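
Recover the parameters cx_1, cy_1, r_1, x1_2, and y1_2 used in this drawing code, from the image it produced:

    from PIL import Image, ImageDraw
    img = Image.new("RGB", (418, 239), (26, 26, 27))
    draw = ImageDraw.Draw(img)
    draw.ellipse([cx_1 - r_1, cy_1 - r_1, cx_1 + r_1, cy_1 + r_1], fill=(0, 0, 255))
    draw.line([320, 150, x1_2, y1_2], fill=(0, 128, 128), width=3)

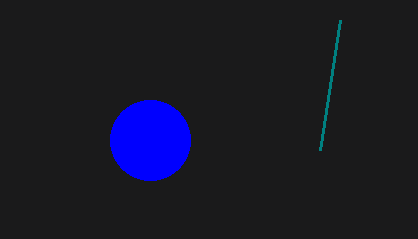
cx_1 = 150; cy_1 = 140; r_1 = 40; x1_2 = 340; y1_2 = 20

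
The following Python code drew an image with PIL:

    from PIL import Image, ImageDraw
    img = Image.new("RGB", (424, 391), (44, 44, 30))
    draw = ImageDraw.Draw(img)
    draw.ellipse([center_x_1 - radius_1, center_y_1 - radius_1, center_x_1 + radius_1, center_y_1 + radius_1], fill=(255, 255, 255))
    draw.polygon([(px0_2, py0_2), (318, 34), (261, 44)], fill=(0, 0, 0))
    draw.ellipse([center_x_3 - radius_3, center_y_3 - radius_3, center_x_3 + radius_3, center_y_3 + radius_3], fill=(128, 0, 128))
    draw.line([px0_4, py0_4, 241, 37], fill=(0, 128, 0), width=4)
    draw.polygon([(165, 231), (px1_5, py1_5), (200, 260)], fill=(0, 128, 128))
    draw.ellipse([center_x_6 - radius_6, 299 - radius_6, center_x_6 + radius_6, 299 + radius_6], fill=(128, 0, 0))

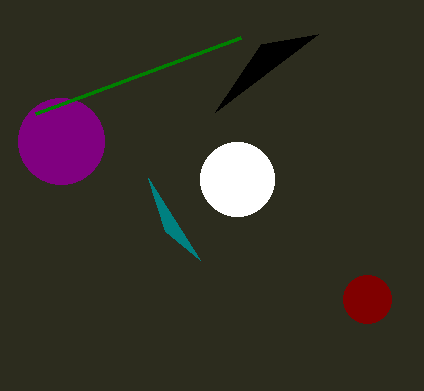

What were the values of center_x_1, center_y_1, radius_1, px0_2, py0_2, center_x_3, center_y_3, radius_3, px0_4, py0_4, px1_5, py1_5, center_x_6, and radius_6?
center_x_1 = 237, center_y_1 = 179, radius_1 = 37, px0_2 = 215, py0_2 = 112, center_x_3 = 61, center_y_3 = 141, radius_3 = 43, px0_4 = 36, py0_4 = 113, px1_5 = 148, py1_5 = 178, center_x_6 = 367, radius_6 = 24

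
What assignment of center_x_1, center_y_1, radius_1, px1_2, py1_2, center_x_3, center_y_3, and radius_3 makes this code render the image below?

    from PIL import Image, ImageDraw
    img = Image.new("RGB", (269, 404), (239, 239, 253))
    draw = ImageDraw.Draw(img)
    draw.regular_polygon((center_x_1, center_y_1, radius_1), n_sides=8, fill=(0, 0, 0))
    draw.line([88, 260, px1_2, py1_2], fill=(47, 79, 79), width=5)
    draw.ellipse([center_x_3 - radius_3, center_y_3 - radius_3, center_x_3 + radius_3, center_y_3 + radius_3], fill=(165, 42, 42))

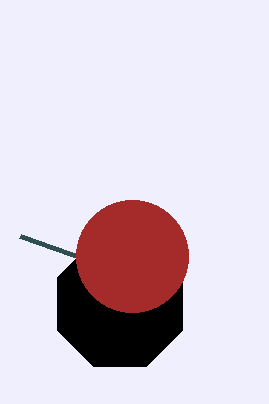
center_x_1 = 120; center_y_1 = 304; radius_1 = 68; px1_2 = 20; py1_2 = 236; center_x_3 = 132; center_y_3 = 256; radius_3 = 56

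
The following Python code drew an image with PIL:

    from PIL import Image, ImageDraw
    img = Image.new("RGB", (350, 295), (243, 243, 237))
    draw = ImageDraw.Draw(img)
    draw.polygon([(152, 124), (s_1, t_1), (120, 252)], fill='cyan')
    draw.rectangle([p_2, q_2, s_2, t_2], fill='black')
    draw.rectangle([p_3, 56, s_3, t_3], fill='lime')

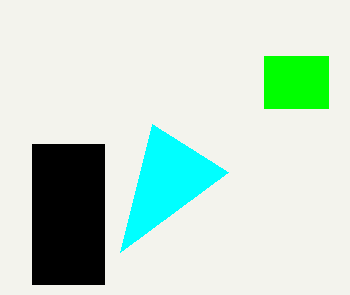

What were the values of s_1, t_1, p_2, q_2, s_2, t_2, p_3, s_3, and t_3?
s_1 = 228; t_1 = 172; p_2 = 32; q_2 = 144; s_2 = 104; t_2 = 284; p_3 = 264; s_3 = 328; t_3 = 108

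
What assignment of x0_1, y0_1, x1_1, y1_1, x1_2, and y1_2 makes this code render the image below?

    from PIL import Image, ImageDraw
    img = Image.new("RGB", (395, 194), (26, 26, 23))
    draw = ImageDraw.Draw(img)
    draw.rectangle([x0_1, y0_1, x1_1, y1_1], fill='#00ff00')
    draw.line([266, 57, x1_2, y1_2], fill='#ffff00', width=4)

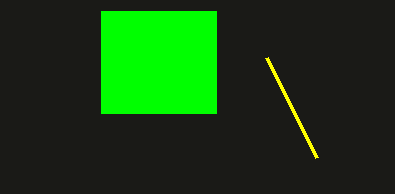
x0_1 = 101
y0_1 = 11
x1_1 = 216
y1_1 = 113
x1_2 = 316
y1_2 = 157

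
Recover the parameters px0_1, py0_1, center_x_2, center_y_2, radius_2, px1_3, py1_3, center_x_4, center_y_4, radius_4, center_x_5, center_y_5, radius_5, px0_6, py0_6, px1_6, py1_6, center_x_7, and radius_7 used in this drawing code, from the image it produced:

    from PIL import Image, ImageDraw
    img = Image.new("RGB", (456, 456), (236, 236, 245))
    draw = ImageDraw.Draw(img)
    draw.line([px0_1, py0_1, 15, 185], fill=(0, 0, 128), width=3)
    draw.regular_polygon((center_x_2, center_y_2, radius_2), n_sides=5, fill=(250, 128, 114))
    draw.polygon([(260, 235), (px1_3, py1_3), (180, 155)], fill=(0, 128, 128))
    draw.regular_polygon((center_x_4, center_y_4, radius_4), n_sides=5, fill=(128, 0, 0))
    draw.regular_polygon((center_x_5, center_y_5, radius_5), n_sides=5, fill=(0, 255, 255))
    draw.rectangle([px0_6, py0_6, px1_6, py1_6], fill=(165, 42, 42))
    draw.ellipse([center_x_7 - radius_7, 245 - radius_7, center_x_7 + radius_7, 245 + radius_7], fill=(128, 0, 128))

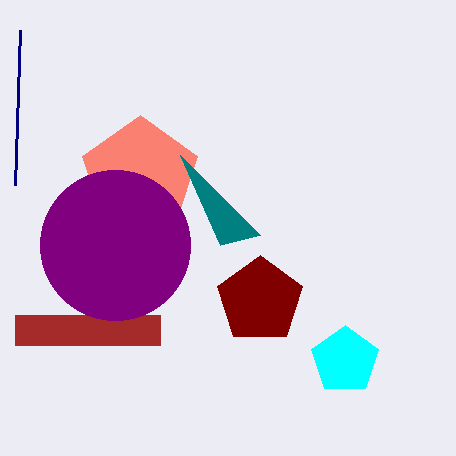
px0_1 = 20, py0_1 = 30, center_x_2 = 140, center_y_2 = 175, radius_2 = 60, px1_3 = 220, py1_3 = 245, center_x_4 = 260, center_y_4 = 300, radius_4 = 45, center_x_5 = 345, center_y_5 = 360, radius_5 = 35, px0_6 = 15, py0_6 = 315, px1_6 = 160, py1_6 = 345, center_x_7 = 115, radius_7 = 75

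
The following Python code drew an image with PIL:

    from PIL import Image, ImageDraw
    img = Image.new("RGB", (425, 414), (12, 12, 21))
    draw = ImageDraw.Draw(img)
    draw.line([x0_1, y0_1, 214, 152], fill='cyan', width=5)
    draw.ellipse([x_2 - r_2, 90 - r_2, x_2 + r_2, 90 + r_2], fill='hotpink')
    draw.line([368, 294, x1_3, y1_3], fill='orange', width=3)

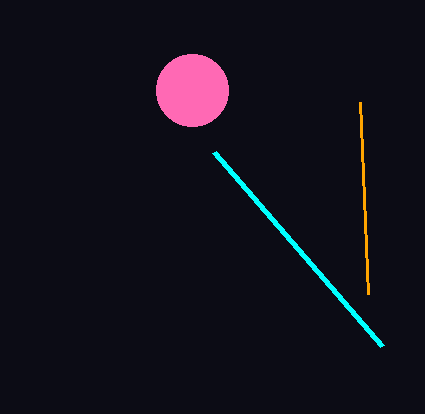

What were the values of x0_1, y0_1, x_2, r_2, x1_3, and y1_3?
x0_1 = 382; y0_1 = 346; x_2 = 192; r_2 = 36; x1_3 = 360; y1_3 = 102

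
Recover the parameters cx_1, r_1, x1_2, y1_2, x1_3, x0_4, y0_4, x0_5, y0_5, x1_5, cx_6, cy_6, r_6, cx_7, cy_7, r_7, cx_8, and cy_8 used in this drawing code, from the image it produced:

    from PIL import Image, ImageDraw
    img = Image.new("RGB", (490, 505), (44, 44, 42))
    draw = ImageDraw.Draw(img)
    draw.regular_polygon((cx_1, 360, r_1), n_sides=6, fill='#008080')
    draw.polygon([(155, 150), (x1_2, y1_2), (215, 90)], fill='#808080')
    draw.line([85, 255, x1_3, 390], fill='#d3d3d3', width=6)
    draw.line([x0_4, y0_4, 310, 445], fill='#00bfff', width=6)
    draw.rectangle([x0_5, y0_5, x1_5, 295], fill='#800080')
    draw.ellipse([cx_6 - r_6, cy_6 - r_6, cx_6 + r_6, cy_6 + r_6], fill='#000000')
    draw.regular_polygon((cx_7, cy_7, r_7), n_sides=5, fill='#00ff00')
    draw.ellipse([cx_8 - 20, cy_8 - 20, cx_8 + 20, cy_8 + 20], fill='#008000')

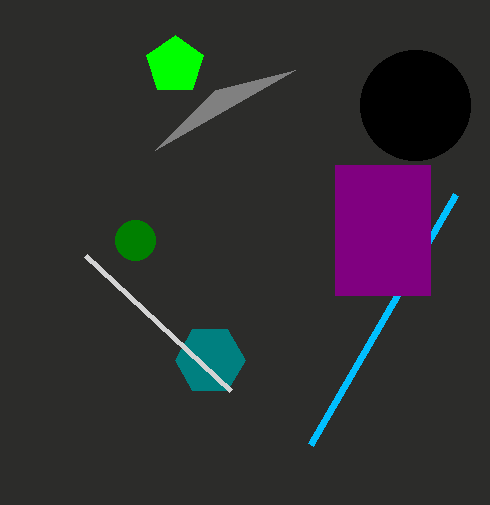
cx_1 = 210
r_1 = 35
x1_2 = 295
y1_2 = 70
x1_3 = 230
x0_4 = 455
y0_4 = 195
x0_5 = 335
y0_5 = 165
x1_5 = 430
cx_6 = 415
cy_6 = 105
r_6 = 55
cx_7 = 175
cy_7 = 65
r_7 = 30
cx_8 = 135
cy_8 = 240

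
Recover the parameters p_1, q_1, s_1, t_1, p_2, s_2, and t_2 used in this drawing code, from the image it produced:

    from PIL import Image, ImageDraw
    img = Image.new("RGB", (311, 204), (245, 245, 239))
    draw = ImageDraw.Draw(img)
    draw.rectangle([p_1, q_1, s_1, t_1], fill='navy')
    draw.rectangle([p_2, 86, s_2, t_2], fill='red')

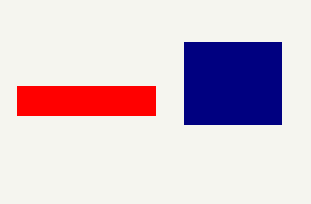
p_1 = 184; q_1 = 42; s_1 = 281; t_1 = 124; p_2 = 17; s_2 = 155; t_2 = 115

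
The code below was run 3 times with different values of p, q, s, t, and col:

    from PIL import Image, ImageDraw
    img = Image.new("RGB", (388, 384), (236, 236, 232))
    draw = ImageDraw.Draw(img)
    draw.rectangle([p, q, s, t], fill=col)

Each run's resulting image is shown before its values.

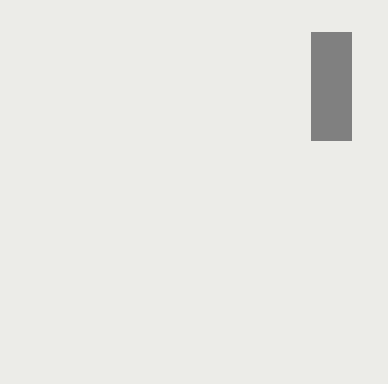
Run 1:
p = 311; q = 32; s = 351; t = 140; col = 'gray'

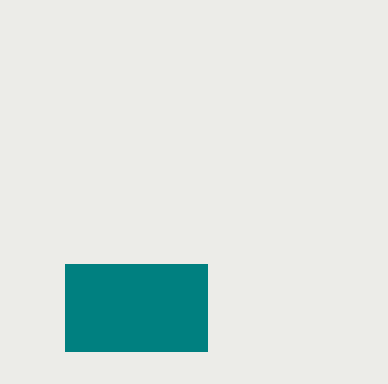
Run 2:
p = 65
q = 264
s = 207
t = 351
col = 'teal'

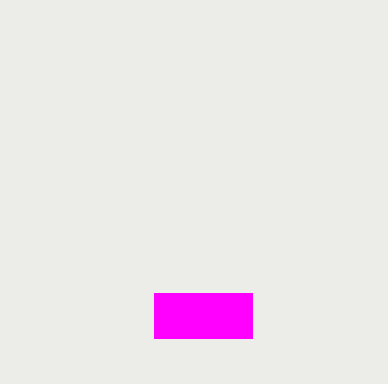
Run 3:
p = 154; q = 293; s = 252; t = 338; col = 'magenta'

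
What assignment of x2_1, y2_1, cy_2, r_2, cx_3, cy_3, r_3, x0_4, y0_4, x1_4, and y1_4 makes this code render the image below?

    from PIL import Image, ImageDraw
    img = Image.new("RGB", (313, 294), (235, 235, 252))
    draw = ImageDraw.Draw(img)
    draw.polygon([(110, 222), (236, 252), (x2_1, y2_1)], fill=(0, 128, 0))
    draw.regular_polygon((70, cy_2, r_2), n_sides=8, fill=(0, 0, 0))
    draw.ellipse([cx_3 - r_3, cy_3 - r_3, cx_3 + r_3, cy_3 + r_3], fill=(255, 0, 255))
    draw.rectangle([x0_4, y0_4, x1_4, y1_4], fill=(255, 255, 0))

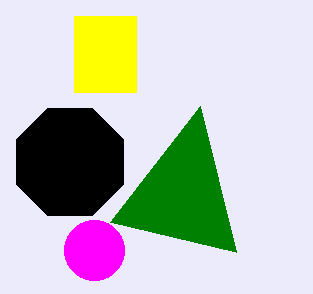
x2_1 = 200; y2_1 = 106; cy_2 = 162; r_2 = 58; cx_3 = 94; cy_3 = 250; r_3 = 30; x0_4 = 74; y0_4 = 16; x1_4 = 136; y1_4 = 92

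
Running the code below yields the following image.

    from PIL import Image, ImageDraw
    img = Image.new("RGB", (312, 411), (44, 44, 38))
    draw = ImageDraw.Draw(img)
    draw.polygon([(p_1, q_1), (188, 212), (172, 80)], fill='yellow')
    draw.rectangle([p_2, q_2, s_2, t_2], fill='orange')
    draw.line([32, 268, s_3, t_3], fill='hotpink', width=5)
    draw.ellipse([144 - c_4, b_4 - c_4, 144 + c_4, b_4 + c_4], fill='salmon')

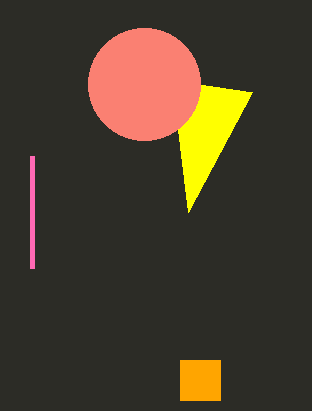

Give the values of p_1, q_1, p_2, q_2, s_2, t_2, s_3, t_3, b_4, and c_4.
p_1 = 252, q_1 = 92, p_2 = 180, q_2 = 360, s_2 = 220, t_2 = 400, s_3 = 32, t_3 = 156, b_4 = 84, c_4 = 56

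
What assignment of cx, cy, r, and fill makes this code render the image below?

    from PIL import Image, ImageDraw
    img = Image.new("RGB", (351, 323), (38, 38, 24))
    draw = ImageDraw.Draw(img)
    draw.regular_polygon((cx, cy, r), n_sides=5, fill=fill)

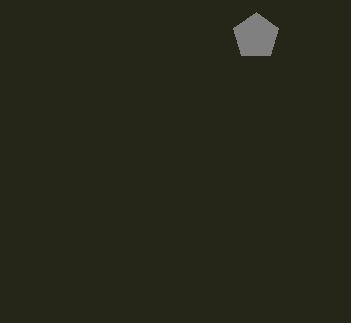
cx = 256
cy = 36
r = 24
fill = 'gray'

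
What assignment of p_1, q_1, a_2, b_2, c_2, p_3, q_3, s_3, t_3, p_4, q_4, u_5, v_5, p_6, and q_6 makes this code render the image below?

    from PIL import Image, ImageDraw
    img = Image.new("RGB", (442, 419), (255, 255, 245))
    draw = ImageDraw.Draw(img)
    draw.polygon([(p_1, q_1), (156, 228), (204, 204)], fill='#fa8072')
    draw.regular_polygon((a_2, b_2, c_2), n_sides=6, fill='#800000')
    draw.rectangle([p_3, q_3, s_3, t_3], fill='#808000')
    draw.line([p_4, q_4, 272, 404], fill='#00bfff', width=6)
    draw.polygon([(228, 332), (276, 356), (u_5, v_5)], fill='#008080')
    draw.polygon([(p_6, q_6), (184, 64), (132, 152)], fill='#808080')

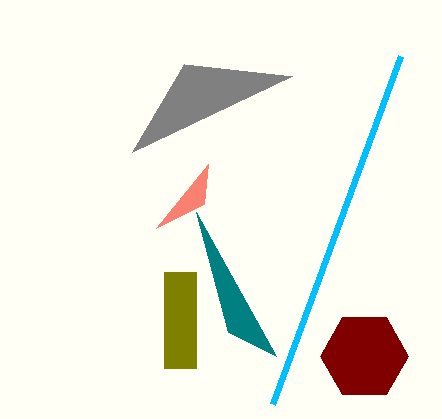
p_1 = 208
q_1 = 164
a_2 = 364
b_2 = 356
c_2 = 44
p_3 = 164
q_3 = 272
s_3 = 196
t_3 = 368
p_4 = 400
q_4 = 56
u_5 = 196
v_5 = 212
p_6 = 292
q_6 = 76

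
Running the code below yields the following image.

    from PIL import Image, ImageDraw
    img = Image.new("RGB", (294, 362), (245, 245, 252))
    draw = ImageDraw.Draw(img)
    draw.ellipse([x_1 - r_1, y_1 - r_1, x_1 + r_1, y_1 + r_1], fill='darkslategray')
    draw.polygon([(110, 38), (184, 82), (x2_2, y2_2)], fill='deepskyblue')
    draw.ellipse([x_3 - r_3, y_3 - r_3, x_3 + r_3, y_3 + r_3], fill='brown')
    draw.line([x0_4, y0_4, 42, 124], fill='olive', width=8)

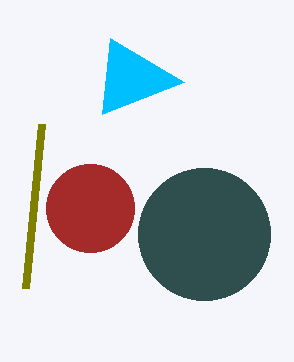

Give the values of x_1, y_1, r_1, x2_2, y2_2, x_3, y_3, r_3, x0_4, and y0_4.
x_1 = 204; y_1 = 234; r_1 = 66; x2_2 = 102; y2_2 = 114; x_3 = 90; y_3 = 208; r_3 = 44; x0_4 = 26; y0_4 = 288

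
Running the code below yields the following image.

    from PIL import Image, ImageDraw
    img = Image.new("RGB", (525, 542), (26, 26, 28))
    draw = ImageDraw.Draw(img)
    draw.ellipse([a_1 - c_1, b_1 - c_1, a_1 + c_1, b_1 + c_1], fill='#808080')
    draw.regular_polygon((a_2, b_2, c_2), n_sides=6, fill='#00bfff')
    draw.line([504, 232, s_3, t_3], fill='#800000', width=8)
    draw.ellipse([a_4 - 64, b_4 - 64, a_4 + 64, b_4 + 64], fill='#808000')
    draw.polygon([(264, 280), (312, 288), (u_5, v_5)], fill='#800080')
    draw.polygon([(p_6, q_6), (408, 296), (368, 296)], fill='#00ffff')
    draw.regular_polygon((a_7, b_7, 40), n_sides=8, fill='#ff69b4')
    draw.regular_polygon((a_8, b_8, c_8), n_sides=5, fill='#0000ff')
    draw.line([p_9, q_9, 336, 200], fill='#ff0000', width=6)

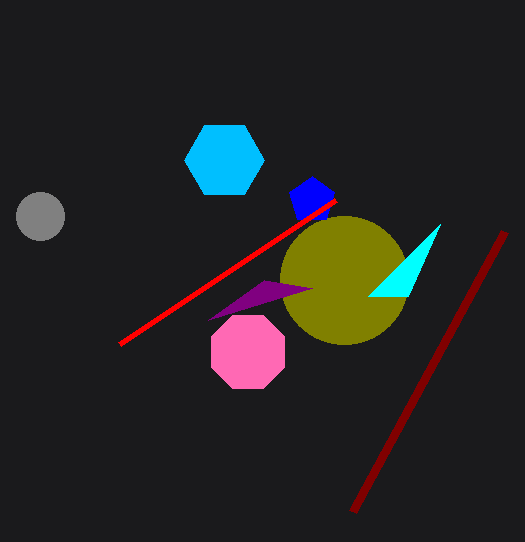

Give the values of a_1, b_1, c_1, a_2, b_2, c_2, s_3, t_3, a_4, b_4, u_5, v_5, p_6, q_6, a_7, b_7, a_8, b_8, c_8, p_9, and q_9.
a_1 = 40, b_1 = 216, c_1 = 24, a_2 = 224, b_2 = 160, c_2 = 40, s_3 = 352, t_3 = 512, a_4 = 344, b_4 = 280, u_5 = 208, v_5 = 320, p_6 = 440, q_6 = 224, a_7 = 248, b_7 = 352, a_8 = 312, b_8 = 200, c_8 = 24, p_9 = 120, q_9 = 344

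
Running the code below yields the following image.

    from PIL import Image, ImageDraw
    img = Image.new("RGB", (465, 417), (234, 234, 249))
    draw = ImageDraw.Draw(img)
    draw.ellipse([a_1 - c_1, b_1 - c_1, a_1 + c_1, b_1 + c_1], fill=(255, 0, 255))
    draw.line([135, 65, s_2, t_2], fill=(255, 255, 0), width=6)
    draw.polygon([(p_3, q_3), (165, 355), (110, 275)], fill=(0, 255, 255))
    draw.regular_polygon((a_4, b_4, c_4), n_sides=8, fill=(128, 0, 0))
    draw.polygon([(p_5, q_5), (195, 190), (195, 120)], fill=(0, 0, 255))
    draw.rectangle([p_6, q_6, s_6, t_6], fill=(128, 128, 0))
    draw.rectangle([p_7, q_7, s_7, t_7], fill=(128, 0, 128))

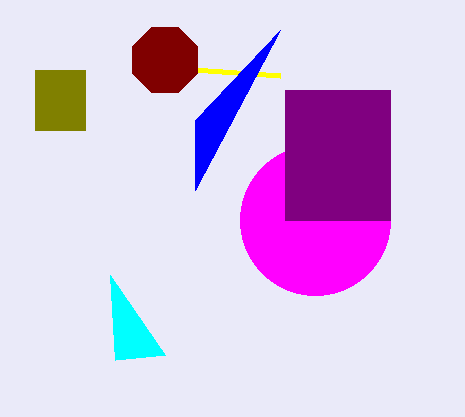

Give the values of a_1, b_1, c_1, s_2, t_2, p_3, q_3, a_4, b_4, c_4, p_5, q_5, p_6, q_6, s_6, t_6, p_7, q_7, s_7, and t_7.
a_1 = 315
b_1 = 220
c_1 = 75
s_2 = 280
t_2 = 75
p_3 = 115
q_3 = 360
a_4 = 165
b_4 = 60
c_4 = 35
p_5 = 280
q_5 = 30
p_6 = 35
q_6 = 70
s_6 = 85
t_6 = 130
p_7 = 285
q_7 = 90
s_7 = 390
t_7 = 220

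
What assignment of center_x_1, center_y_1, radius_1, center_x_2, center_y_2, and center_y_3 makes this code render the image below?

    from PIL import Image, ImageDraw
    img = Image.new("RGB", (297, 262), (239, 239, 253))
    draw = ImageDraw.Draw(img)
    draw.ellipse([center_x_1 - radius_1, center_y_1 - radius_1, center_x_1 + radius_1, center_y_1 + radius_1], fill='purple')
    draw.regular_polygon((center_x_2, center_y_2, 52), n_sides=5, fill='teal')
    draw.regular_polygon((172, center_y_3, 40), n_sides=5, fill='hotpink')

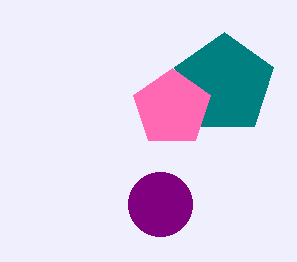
center_x_1 = 160, center_y_1 = 204, radius_1 = 32, center_x_2 = 224, center_y_2 = 84, center_y_3 = 108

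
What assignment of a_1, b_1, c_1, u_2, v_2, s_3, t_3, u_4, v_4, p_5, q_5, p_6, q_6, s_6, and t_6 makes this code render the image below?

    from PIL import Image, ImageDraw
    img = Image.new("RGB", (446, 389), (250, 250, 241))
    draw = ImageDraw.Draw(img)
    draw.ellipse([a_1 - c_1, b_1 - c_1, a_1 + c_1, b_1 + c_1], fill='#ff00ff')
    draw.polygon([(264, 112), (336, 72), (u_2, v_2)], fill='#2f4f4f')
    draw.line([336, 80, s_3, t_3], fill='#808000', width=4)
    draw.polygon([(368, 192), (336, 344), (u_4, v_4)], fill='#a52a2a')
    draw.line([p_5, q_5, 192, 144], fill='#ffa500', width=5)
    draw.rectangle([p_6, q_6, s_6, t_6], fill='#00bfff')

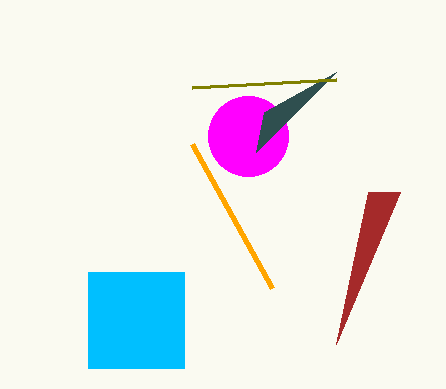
a_1 = 248, b_1 = 136, c_1 = 40, u_2 = 256, v_2 = 152, s_3 = 192, t_3 = 88, u_4 = 400, v_4 = 192, p_5 = 272, q_5 = 288, p_6 = 88, q_6 = 272, s_6 = 184, t_6 = 368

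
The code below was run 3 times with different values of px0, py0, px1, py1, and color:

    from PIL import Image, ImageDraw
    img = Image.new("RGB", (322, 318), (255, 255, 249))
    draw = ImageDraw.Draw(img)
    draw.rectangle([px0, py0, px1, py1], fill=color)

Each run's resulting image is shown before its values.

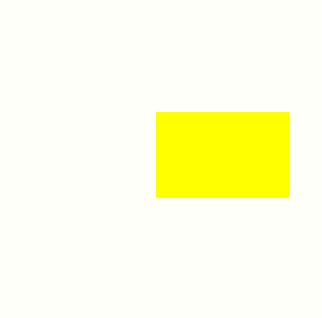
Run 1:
px0 = 156
py0 = 112
px1 = 288
py1 = 196
color = 'yellow'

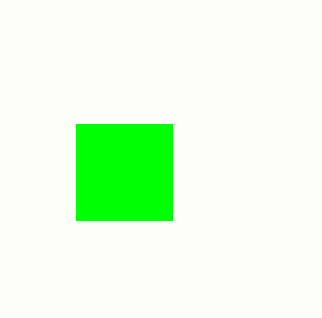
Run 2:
px0 = 76, py0 = 124, px1 = 172, py1 = 220, color = 'lime'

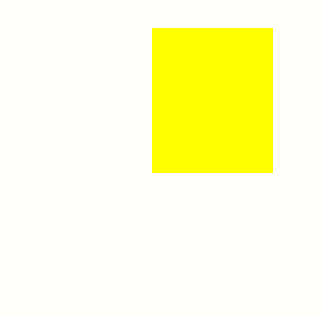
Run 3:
px0 = 152
py0 = 28
px1 = 272
py1 = 172
color = 'yellow'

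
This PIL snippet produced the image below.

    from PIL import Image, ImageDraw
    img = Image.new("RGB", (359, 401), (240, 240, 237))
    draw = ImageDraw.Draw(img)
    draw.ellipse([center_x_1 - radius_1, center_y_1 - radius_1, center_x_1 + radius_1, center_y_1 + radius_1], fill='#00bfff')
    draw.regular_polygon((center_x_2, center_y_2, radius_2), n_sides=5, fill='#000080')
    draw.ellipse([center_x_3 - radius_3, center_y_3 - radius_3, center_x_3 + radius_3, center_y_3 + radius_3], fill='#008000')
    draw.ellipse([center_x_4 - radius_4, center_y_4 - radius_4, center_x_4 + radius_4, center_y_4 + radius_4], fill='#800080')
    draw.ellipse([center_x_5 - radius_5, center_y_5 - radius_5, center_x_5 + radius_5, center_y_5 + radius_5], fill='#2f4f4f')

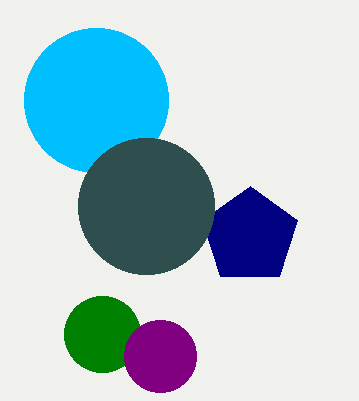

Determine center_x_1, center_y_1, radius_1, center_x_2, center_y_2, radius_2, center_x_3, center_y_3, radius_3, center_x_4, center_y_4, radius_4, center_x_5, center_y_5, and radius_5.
center_x_1 = 96
center_y_1 = 100
radius_1 = 72
center_x_2 = 250
center_y_2 = 236
radius_2 = 50
center_x_3 = 102
center_y_3 = 334
radius_3 = 38
center_x_4 = 160
center_y_4 = 356
radius_4 = 36
center_x_5 = 146
center_y_5 = 206
radius_5 = 68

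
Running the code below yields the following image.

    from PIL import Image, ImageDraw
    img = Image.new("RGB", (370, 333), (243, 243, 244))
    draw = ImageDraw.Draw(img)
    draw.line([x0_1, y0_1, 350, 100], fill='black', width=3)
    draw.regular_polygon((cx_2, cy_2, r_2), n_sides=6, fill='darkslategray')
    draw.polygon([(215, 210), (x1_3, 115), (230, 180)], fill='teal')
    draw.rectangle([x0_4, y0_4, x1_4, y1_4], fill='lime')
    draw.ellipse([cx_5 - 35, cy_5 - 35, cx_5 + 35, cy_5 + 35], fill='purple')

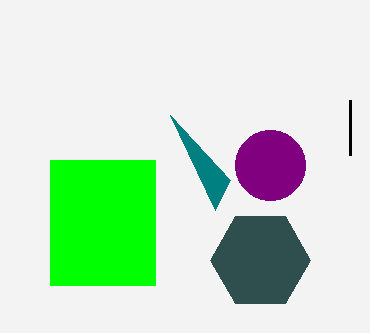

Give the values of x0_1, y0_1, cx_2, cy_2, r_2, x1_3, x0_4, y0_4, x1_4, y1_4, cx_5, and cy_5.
x0_1 = 350, y0_1 = 155, cx_2 = 260, cy_2 = 260, r_2 = 50, x1_3 = 170, x0_4 = 50, y0_4 = 160, x1_4 = 155, y1_4 = 285, cx_5 = 270, cy_5 = 165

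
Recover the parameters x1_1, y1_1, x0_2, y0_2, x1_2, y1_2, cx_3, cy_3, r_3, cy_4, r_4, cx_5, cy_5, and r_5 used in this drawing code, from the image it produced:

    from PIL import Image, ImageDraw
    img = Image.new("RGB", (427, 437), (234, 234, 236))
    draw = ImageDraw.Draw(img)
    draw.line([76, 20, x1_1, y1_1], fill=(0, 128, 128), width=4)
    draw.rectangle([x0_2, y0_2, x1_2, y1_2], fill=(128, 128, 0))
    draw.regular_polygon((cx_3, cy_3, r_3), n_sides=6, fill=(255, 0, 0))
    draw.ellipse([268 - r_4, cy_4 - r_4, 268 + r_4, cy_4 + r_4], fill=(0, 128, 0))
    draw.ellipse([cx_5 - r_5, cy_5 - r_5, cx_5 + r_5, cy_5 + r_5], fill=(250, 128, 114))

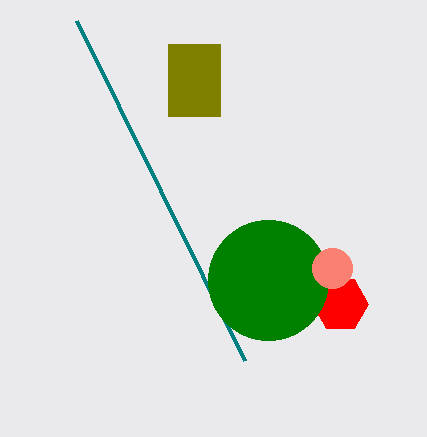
x1_1 = 244
y1_1 = 360
x0_2 = 168
y0_2 = 44
x1_2 = 220
y1_2 = 116
cx_3 = 340
cy_3 = 304
r_3 = 28
cy_4 = 280
r_4 = 60
cx_5 = 332
cy_5 = 268
r_5 = 20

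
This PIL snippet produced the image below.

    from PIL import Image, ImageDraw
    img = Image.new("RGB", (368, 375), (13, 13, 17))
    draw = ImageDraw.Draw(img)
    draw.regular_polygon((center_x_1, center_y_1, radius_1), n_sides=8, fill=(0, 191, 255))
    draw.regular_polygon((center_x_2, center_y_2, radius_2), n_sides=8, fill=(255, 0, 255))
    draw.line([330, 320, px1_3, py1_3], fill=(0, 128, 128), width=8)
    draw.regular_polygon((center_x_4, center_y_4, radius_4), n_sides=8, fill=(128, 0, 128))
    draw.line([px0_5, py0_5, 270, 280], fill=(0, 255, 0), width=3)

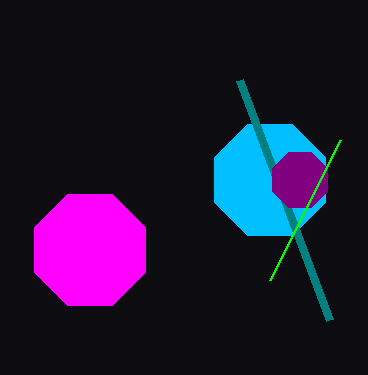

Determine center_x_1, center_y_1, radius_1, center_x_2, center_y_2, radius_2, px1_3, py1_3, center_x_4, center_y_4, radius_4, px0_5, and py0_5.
center_x_1 = 270
center_y_1 = 180
radius_1 = 60
center_x_2 = 90
center_y_2 = 250
radius_2 = 60
px1_3 = 240
py1_3 = 80
center_x_4 = 300
center_y_4 = 180
radius_4 = 30
px0_5 = 340
py0_5 = 140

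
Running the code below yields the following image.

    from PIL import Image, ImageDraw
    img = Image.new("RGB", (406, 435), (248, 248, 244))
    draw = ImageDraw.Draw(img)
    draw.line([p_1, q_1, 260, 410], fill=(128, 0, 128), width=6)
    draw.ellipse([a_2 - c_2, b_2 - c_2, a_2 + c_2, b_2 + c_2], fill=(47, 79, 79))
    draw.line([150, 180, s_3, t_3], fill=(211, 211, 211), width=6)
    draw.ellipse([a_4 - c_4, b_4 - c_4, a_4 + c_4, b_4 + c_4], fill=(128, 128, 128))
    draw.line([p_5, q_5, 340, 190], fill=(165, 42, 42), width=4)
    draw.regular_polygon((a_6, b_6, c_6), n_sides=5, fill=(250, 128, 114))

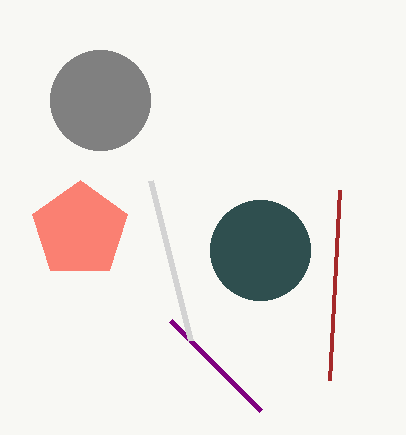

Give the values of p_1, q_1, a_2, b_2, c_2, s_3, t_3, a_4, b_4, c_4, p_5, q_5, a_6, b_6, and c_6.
p_1 = 170; q_1 = 320; a_2 = 260; b_2 = 250; c_2 = 50; s_3 = 190; t_3 = 340; a_4 = 100; b_4 = 100; c_4 = 50; p_5 = 330; q_5 = 380; a_6 = 80; b_6 = 230; c_6 = 50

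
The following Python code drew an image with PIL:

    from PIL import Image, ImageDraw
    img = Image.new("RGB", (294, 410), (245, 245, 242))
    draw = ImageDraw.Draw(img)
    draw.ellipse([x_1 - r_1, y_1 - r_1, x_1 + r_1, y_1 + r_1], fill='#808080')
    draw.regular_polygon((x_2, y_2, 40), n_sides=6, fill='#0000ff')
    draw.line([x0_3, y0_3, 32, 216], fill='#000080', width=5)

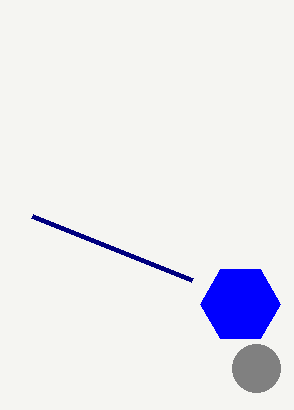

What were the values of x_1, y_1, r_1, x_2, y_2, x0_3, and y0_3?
x_1 = 256, y_1 = 368, r_1 = 24, x_2 = 240, y_2 = 304, x0_3 = 192, y0_3 = 280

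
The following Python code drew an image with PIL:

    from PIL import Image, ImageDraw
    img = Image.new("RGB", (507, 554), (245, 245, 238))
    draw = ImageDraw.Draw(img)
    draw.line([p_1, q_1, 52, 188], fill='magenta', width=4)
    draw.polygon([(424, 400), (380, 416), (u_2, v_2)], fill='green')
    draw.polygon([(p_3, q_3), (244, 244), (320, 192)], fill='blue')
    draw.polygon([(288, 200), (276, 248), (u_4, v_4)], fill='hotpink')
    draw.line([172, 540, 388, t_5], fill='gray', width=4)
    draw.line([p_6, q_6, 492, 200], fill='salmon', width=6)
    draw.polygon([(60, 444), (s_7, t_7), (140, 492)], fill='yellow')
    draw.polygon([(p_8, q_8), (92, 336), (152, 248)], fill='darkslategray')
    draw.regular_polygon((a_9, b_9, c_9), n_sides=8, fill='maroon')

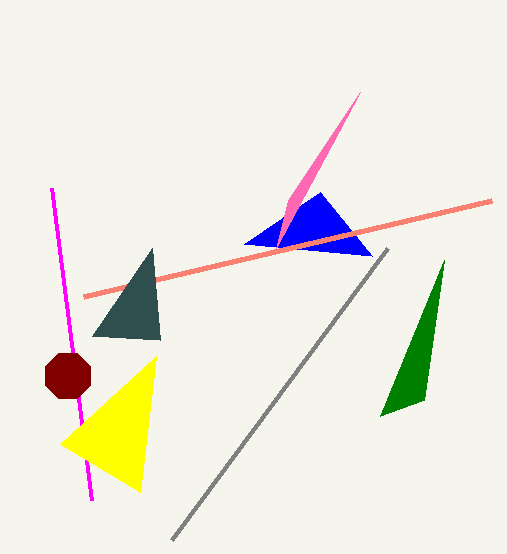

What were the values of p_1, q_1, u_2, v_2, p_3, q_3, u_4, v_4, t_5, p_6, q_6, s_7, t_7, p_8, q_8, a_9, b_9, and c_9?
p_1 = 92
q_1 = 500
u_2 = 444
v_2 = 260
p_3 = 372
q_3 = 256
u_4 = 360
v_4 = 92
t_5 = 248
p_6 = 84
q_6 = 296
s_7 = 156
t_7 = 356
p_8 = 160
q_8 = 340
a_9 = 68
b_9 = 376
c_9 = 24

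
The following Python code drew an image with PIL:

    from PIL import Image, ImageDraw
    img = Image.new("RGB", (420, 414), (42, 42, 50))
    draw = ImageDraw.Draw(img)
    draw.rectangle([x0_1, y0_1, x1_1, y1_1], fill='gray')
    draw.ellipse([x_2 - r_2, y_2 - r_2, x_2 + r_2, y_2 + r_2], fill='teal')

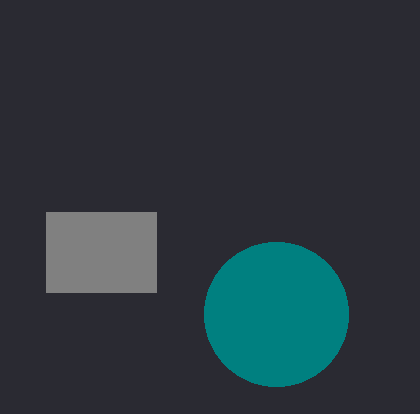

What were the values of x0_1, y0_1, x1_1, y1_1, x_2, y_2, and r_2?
x0_1 = 46, y0_1 = 212, x1_1 = 156, y1_1 = 292, x_2 = 276, y_2 = 314, r_2 = 72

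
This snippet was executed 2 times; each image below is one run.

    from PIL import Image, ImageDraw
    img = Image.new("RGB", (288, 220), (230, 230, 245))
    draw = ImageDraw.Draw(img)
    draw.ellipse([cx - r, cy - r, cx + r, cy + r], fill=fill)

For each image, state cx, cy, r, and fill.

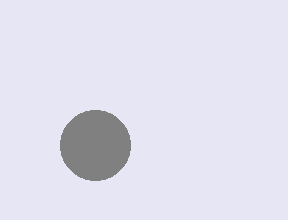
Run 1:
cx = 95; cy = 145; r = 35; fill = 'gray'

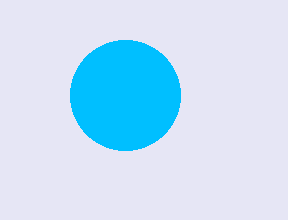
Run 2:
cx = 125
cy = 95
r = 55
fill = 'deepskyblue'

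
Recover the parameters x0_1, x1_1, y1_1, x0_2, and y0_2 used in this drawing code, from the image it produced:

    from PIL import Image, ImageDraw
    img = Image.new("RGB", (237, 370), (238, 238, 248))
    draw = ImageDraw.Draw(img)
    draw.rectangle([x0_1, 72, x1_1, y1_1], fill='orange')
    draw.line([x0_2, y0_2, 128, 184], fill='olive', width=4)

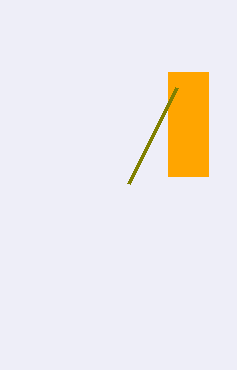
x0_1 = 168
x1_1 = 208
y1_1 = 176
x0_2 = 176
y0_2 = 88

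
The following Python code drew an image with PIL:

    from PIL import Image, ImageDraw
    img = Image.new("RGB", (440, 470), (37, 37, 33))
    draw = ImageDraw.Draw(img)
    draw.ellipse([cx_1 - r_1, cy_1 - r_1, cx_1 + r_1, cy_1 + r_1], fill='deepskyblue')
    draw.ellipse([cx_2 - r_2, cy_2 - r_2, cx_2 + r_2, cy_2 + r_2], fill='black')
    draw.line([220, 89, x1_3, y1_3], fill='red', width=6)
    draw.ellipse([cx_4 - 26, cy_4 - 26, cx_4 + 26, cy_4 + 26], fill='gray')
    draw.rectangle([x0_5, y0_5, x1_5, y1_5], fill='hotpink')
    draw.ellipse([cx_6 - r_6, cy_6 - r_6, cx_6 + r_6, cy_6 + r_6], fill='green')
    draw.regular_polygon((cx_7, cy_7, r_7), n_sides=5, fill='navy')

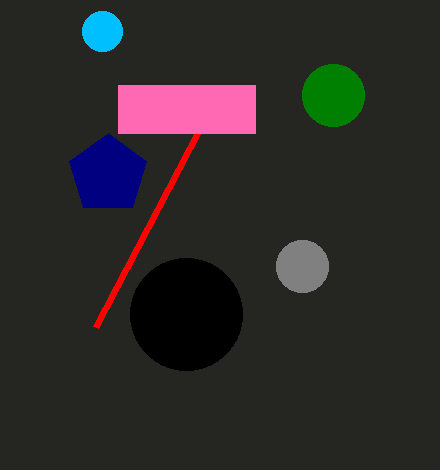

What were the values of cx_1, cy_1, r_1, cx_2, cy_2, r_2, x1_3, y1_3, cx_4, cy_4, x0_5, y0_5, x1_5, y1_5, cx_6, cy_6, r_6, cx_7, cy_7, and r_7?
cx_1 = 102
cy_1 = 31
r_1 = 20
cx_2 = 186
cy_2 = 314
r_2 = 56
x1_3 = 95
y1_3 = 327
cx_4 = 302
cy_4 = 266
x0_5 = 118
y0_5 = 85
x1_5 = 255
y1_5 = 133
cx_6 = 333
cy_6 = 95
r_6 = 31
cx_7 = 108
cy_7 = 174
r_7 = 41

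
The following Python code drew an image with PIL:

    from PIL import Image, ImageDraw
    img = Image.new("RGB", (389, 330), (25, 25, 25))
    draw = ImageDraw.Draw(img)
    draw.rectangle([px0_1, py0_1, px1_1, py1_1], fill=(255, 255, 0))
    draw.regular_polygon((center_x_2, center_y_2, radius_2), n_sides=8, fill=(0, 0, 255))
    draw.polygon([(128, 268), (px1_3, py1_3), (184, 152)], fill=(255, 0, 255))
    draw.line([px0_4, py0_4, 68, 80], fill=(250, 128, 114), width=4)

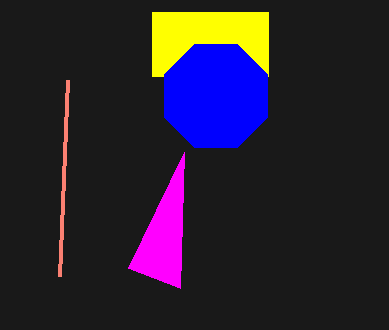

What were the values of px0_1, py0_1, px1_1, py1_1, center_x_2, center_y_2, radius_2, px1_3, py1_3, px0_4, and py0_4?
px0_1 = 152; py0_1 = 12; px1_1 = 268; py1_1 = 76; center_x_2 = 216; center_y_2 = 96; radius_2 = 56; px1_3 = 180; py1_3 = 288; px0_4 = 60; py0_4 = 276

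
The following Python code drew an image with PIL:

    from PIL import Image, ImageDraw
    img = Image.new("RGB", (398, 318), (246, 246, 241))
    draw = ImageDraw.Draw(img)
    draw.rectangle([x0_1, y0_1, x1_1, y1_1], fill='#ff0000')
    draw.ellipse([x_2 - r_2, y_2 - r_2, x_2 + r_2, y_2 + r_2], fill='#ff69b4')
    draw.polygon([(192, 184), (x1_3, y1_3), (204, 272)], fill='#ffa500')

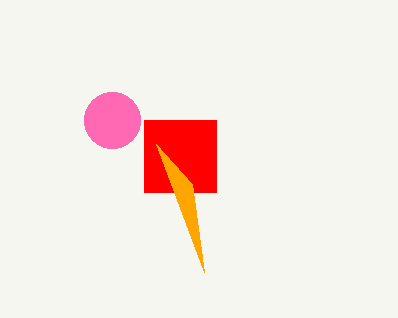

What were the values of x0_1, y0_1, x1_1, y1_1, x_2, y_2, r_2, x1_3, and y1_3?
x0_1 = 144
y0_1 = 120
x1_1 = 216
y1_1 = 192
x_2 = 112
y_2 = 120
r_2 = 28
x1_3 = 156
y1_3 = 144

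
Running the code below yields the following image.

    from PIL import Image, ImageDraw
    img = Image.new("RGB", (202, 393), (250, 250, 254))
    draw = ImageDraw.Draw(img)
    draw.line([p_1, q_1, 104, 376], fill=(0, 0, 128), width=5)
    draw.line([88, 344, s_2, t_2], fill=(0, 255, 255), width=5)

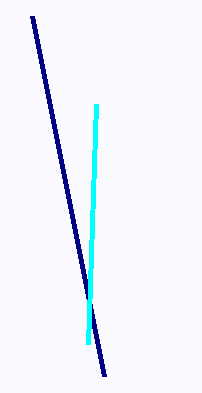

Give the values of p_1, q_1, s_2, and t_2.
p_1 = 32
q_1 = 16
s_2 = 96
t_2 = 104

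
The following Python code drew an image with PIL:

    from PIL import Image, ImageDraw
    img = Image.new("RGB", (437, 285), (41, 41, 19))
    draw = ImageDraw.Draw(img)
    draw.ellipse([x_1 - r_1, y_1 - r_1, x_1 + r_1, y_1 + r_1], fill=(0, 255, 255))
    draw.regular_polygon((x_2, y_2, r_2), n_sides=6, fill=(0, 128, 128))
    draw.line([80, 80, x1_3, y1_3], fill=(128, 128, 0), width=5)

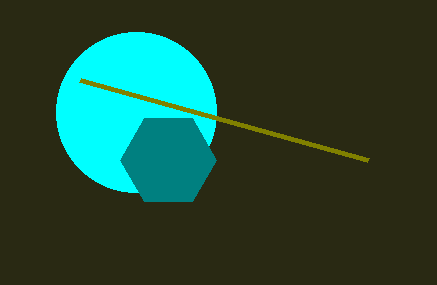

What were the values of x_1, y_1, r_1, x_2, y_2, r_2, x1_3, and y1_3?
x_1 = 136, y_1 = 112, r_1 = 80, x_2 = 168, y_2 = 160, r_2 = 48, x1_3 = 368, y1_3 = 160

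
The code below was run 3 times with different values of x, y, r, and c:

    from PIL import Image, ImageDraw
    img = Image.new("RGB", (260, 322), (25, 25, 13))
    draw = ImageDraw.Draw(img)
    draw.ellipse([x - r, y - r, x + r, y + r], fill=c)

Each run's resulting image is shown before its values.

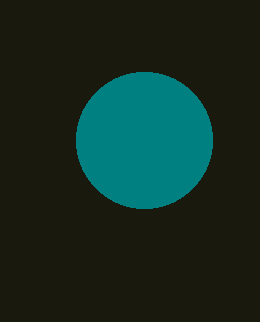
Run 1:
x = 144, y = 140, r = 68, c = 'teal'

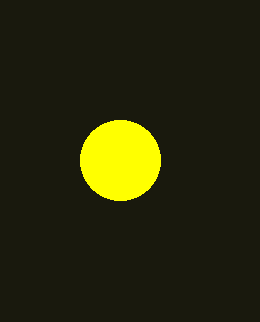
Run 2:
x = 120; y = 160; r = 40; c = 'yellow'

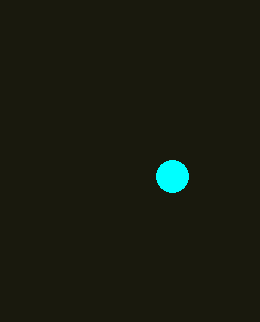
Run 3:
x = 172
y = 176
r = 16
c = 'cyan'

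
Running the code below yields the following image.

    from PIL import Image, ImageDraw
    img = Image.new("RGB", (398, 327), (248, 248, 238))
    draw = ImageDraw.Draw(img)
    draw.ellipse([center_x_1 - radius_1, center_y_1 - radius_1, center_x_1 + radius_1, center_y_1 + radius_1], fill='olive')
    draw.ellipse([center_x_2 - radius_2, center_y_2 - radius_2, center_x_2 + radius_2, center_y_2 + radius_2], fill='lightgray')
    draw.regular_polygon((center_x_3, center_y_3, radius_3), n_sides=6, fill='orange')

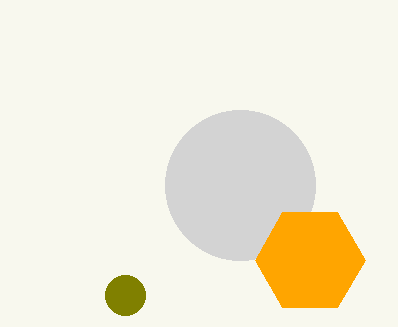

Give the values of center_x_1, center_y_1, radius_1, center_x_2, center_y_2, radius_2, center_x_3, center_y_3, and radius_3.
center_x_1 = 125, center_y_1 = 295, radius_1 = 20, center_x_2 = 240, center_y_2 = 185, radius_2 = 75, center_x_3 = 310, center_y_3 = 260, radius_3 = 55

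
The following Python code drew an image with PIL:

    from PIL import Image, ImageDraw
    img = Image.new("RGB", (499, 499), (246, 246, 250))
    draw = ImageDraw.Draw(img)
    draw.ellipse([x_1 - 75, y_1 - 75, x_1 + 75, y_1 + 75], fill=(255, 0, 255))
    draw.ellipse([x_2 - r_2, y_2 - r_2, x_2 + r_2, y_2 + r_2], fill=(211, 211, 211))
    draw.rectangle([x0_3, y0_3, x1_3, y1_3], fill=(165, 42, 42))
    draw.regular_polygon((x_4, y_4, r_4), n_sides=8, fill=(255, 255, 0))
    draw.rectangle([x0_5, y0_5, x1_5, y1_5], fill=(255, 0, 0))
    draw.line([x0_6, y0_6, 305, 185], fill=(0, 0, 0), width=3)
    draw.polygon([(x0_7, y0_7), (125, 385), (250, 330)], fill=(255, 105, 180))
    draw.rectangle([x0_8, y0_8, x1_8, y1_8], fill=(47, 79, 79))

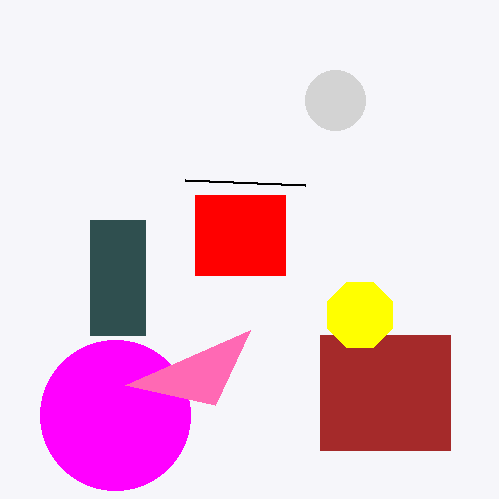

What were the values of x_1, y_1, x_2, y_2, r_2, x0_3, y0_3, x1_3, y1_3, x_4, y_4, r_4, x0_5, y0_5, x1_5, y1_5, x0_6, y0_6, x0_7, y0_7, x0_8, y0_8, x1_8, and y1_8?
x_1 = 115
y_1 = 415
x_2 = 335
y_2 = 100
r_2 = 30
x0_3 = 320
y0_3 = 335
x1_3 = 450
y1_3 = 450
x_4 = 360
y_4 = 315
r_4 = 35
x0_5 = 195
y0_5 = 195
x1_5 = 285
y1_5 = 275
x0_6 = 185
y0_6 = 180
x0_7 = 215
y0_7 = 405
x0_8 = 90
y0_8 = 220
x1_8 = 145
y1_8 = 335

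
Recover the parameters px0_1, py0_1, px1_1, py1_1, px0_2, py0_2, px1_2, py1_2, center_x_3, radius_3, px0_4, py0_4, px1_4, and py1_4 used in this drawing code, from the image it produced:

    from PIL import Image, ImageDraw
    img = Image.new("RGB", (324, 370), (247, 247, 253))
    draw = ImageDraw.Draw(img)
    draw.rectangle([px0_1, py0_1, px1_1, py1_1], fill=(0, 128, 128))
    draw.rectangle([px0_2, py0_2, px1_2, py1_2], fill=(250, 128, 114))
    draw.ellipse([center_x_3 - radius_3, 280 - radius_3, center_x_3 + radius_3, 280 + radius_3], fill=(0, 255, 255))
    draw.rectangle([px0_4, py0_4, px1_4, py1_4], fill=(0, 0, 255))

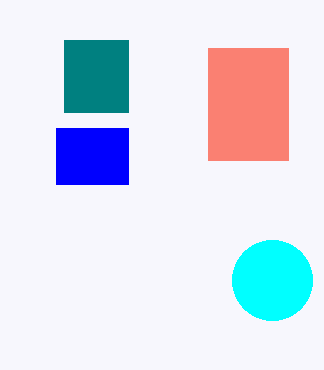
px0_1 = 64; py0_1 = 40; px1_1 = 128; py1_1 = 112; px0_2 = 208; py0_2 = 48; px1_2 = 288; py1_2 = 160; center_x_3 = 272; radius_3 = 40; px0_4 = 56; py0_4 = 128; px1_4 = 128; py1_4 = 184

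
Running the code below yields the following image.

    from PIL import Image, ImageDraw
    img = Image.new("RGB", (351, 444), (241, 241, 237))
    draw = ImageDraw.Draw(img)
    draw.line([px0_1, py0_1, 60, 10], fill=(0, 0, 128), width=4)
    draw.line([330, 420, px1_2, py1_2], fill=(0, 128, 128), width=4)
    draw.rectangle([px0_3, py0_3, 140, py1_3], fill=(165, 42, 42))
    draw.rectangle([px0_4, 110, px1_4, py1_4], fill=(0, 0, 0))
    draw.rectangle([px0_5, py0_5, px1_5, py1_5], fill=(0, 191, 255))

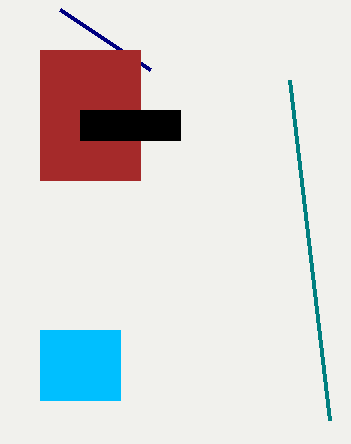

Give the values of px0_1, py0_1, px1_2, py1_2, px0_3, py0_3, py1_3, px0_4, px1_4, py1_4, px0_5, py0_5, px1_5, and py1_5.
px0_1 = 150; py0_1 = 70; px1_2 = 290; py1_2 = 80; px0_3 = 40; py0_3 = 50; py1_3 = 180; px0_4 = 80; px1_4 = 180; py1_4 = 140; px0_5 = 40; py0_5 = 330; px1_5 = 120; py1_5 = 400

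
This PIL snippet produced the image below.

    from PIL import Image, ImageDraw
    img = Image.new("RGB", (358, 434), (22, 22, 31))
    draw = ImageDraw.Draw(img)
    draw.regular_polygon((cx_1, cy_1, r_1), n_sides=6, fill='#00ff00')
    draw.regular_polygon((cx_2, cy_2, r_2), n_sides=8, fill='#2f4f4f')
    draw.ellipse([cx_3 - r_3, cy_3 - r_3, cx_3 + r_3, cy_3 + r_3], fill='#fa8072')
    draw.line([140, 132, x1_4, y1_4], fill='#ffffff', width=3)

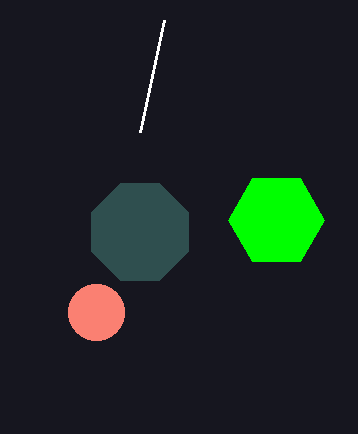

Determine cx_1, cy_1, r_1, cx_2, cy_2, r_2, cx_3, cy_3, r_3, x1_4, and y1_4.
cx_1 = 276
cy_1 = 220
r_1 = 48
cx_2 = 140
cy_2 = 232
r_2 = 52
cx_3 = 96
cy_3 = 312
r_3 = 28
x1_4 = 164
y1_4 = 20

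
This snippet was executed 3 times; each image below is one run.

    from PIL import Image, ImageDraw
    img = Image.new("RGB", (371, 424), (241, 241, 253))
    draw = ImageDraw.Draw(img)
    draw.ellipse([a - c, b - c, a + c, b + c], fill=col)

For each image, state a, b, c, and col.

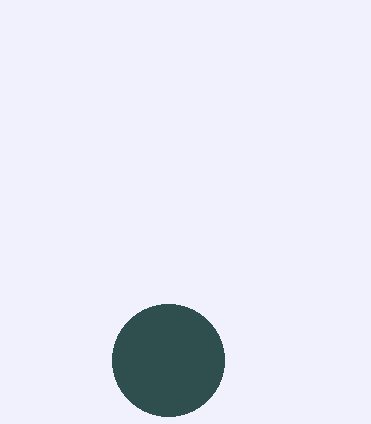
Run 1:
a = 168; b = 360; c = 56; col = 'darkslategray'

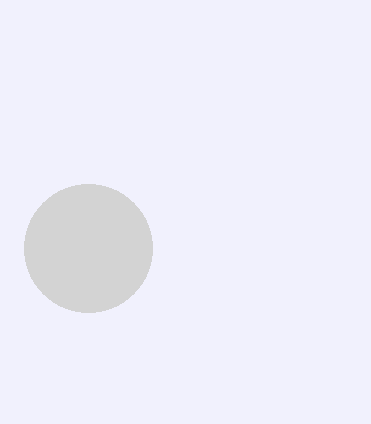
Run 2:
a = 88, b = 248, c = 64, col = 'lightgray'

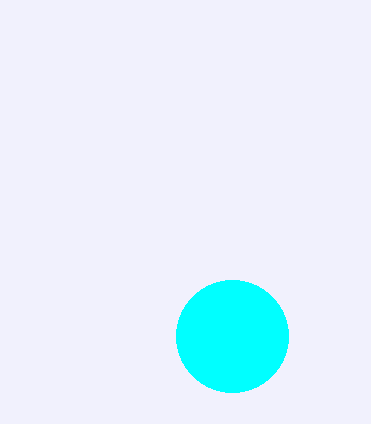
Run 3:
a = 232
b = 336
c = 56
col = 'cyan'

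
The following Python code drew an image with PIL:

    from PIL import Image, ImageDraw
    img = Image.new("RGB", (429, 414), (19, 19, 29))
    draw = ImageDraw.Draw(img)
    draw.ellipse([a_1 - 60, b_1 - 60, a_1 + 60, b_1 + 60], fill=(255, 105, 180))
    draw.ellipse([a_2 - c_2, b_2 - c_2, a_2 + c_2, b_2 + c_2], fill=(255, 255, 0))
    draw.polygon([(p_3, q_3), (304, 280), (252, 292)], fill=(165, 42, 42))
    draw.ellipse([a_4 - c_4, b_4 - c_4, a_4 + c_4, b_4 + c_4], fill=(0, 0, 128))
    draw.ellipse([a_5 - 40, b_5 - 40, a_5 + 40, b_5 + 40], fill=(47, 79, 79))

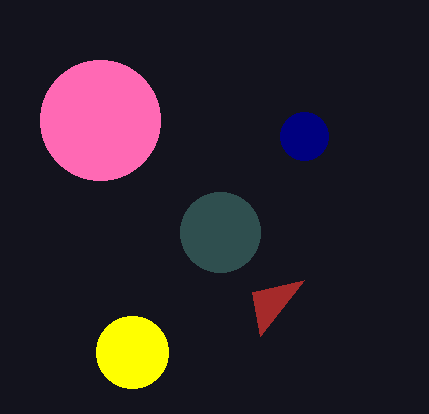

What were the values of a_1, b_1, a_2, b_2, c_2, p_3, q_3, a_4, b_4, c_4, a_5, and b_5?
a_1 = 100
b_1 = 120
a_2 = 132
b_2 = 352
c_2 = 36
p_3 = 260
q_3 = 336
a_4 = 304
b_4 = 136
c_4 = 24
a_5 = 220
b_5 = 232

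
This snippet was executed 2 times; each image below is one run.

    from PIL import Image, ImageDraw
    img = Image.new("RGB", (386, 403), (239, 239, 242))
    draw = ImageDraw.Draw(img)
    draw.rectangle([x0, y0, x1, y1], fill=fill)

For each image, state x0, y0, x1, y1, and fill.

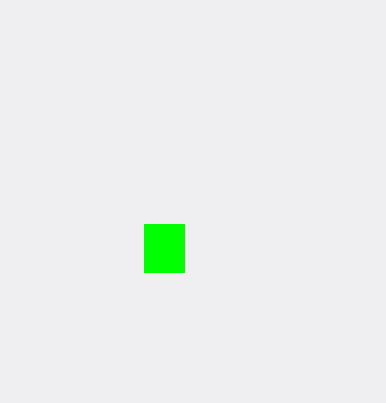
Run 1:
x0 = 144, y0 = 224, x1 = 184, y1 = 272, fill = 'lime'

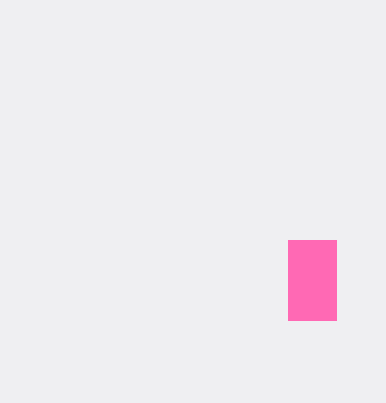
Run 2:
x0 = 288, y0 = 240, x1 = 336, y1 = 320, fill = 'hotpink'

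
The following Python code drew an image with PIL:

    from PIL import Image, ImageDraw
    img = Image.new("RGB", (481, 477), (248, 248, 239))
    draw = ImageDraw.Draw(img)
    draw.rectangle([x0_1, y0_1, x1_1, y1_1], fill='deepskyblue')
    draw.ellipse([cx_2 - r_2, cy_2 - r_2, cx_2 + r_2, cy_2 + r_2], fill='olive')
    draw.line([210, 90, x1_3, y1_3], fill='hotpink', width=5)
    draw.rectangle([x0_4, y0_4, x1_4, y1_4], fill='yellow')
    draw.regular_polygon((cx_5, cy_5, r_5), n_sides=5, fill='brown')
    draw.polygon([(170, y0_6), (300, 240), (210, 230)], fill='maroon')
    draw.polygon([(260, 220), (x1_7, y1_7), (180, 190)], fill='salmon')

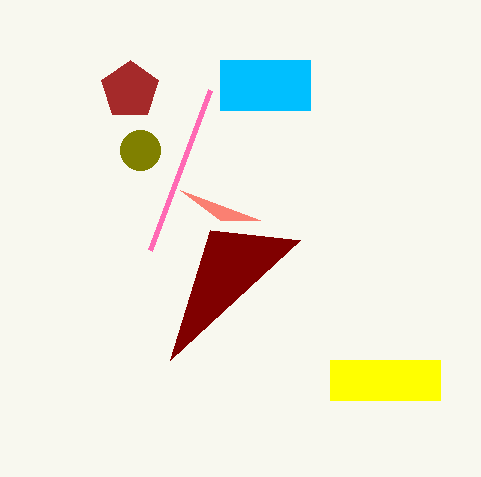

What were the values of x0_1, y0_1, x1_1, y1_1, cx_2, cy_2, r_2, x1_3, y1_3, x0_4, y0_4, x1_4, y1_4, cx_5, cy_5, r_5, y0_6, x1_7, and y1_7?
x0_1 = 220, y0_1 = 60, x1_1 = 310, y1_1 = 110, cx_2 = 140, cy_2 = 150, r_2 = 20, x1_3 = 150, y1_3 = 250, x0_4 = 330, y0_4 = 360, x1_4 = 440, y1_4 = 400, cx_5 = 130, cy_5 = 90, r_5 = 30, y0_6 = 360, x1_7 = 220, y1_7 = 220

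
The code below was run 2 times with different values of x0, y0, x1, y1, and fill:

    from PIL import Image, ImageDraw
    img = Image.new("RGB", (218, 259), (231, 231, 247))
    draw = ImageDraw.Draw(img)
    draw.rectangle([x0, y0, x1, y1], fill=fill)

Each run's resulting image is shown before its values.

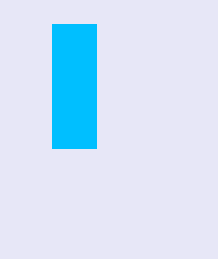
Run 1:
x0 = 52; y0 = 24; x1 = 96; y1 = 148; fill = 'deepskyblue'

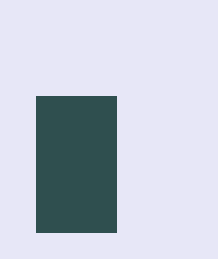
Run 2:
x0 = 36; y0 = 96; x1 = 116; y1 = 232; fill = 'darkslategray'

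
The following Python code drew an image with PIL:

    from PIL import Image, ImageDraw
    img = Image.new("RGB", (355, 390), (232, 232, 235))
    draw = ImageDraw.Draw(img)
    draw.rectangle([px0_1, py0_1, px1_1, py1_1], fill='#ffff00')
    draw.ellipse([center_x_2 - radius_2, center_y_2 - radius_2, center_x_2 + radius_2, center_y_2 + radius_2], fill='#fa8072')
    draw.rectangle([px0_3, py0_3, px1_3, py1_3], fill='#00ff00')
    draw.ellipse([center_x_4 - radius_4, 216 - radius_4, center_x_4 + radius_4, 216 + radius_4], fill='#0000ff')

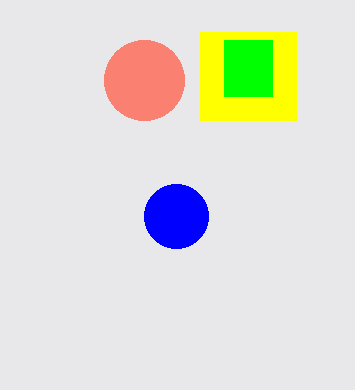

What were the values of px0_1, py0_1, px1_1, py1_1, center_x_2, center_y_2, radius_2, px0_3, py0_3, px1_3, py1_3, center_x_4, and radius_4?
px0_1 = 200
py0_1 = 32
px1_1 = 296
py1_1 = 120
center_x_2 = 144
center_y_2 = 80
radius_2 = 40
px0_3 = 224
py0_3 = 40
px1_3 = 272
py1_3 = 96
center_x_4 = 176
radius_4 = 32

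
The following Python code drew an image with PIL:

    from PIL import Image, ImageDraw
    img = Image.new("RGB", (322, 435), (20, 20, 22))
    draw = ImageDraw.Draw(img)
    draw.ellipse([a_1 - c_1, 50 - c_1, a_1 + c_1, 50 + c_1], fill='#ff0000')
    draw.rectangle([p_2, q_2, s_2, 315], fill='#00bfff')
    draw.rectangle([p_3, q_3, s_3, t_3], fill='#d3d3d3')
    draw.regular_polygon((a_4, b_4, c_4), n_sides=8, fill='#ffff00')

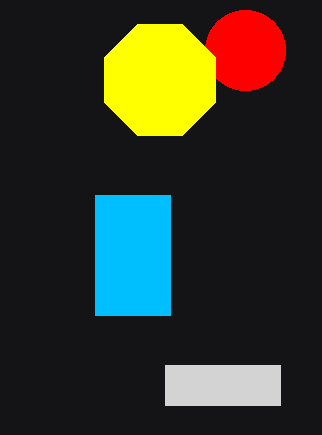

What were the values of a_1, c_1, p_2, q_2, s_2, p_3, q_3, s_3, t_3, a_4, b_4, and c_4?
a_1 = 245; c_1 = 40; p_2 = 95; q_2 = 195; s_2 = 170; p_3 = 165; q_3 = 365; s_3 = 280; t_3 = 405; a_4 = 160; b_4 = 80; c_4 = 60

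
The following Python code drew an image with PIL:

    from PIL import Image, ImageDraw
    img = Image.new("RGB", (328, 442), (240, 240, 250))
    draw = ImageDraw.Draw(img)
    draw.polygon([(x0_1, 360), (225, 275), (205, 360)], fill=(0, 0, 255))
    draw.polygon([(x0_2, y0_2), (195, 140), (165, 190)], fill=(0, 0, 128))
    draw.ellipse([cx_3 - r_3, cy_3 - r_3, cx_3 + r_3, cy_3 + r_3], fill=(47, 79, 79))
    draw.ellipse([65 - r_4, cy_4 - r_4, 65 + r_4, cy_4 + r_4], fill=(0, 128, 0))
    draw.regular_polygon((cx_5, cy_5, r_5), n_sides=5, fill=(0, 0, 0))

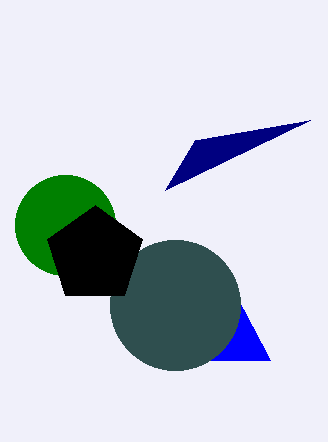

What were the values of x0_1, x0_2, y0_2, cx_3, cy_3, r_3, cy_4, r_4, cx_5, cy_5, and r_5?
x0_1 = 270, x0_2 = 310, y0_2 = 120, cx_3 = 175, cy_3 = 305, r_3 = 65, cy_4 = 225, r_4 = 50, cx_5 = 95, cy_5 = 255, r_5 = 50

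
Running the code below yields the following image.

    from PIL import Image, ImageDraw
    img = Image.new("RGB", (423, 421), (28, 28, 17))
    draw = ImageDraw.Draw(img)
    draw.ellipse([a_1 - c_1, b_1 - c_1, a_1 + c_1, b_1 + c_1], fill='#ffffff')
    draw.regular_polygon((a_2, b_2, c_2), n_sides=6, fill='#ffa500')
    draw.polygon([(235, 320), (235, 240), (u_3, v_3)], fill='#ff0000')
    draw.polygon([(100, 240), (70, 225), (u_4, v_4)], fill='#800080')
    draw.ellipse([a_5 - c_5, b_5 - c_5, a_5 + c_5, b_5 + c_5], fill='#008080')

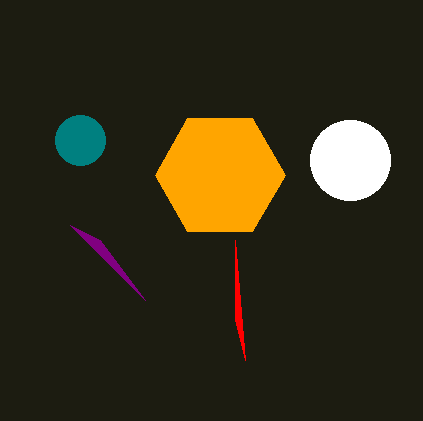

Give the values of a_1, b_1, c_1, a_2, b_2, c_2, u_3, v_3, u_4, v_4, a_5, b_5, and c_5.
a_1 = 350, b_1 = 160, c_1 = 40, a_2 = 220, b_2 = 175, c_2 = 65, u_3 = 245, v_3 = 360, u_4 = 145, v_4 = 300, a_5 = 80, b_5 = 140, c_5 = 25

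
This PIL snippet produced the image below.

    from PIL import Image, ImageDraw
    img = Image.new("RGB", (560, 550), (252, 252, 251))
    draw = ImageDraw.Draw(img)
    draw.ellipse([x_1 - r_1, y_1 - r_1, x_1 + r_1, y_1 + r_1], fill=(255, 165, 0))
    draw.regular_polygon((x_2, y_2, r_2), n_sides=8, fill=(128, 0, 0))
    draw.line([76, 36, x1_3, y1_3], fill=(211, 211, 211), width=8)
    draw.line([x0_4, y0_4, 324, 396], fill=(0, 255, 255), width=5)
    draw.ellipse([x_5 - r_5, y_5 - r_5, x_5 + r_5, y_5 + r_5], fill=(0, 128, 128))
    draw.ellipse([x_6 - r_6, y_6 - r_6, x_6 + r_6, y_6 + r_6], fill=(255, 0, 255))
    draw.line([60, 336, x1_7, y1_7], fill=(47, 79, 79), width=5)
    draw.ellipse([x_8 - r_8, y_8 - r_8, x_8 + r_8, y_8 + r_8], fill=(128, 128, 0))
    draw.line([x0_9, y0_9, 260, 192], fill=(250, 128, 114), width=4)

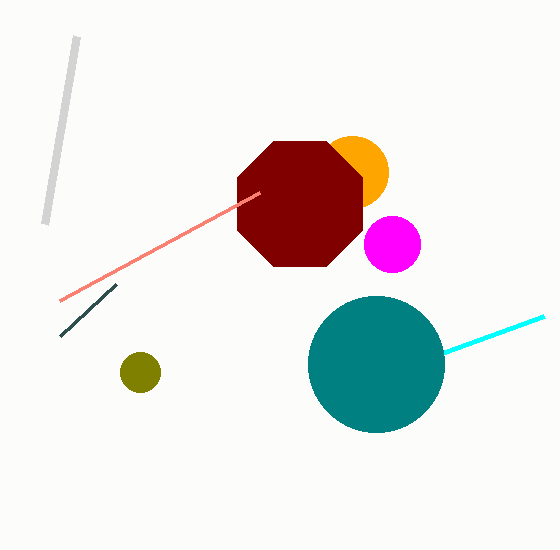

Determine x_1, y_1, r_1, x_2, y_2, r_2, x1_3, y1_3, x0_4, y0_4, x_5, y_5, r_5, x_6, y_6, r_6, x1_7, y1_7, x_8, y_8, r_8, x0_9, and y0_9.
x_1 = 352; y_1 = 172; r_1 = 36; x_2 = 300; y_2 = 204; r_2 = 68; x1_3 = 44; y1_3 = 224; x0_4 = 544; y0_4 = 316; x_5 = 376; y_5 = 364; r_5 = 68; x_6 = 392; y_6 = 244; r_6 = 28; x1_7 = 116; y1_7 = 284; x_8 = 140; y_8 = 372; r_8 = 20; x0_9 = 60; y0_9 = 300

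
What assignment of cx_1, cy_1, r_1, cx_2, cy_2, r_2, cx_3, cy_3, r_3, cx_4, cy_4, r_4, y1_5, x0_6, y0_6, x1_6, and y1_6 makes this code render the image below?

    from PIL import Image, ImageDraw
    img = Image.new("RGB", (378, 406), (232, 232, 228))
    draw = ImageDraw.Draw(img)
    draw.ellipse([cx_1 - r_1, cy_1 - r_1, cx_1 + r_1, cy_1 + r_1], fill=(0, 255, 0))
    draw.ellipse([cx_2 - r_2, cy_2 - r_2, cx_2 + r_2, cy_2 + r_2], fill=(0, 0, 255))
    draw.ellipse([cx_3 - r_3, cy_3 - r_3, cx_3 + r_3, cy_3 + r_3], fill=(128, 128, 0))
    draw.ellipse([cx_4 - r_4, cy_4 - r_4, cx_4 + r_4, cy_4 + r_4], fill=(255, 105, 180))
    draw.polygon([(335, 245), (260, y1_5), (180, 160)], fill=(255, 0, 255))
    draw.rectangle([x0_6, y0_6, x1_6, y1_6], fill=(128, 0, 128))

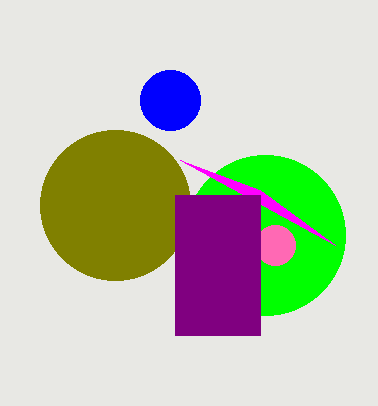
cx_1 = 265; cy_1 = 235; r_1 = 80; cx_2 = 170; cy_2 = 100; r_2 = 30; cx_3 = 115; cy_3 = 205; r_3 = 75; cx_4 = 275; cy_4 = 245; r_4 = 20; y1_5 = 190; x0_6 = 175; y0_6 = 195; x1_6 = 260; y1_6 = 335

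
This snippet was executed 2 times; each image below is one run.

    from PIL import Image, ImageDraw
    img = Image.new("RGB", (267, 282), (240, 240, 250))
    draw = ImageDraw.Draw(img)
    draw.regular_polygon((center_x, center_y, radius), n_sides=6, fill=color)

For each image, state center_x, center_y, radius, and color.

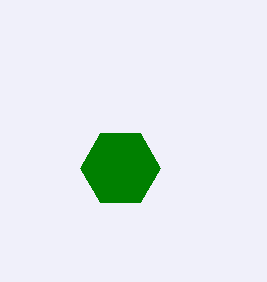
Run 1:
center_x = 120
center_y = 168
radius = 40
color = 'green'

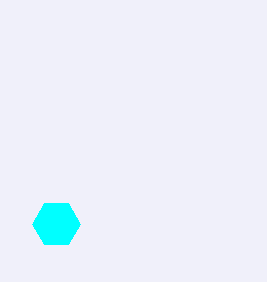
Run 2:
center_x = 56, center_y = 224, radius = 24, color = 'cyan'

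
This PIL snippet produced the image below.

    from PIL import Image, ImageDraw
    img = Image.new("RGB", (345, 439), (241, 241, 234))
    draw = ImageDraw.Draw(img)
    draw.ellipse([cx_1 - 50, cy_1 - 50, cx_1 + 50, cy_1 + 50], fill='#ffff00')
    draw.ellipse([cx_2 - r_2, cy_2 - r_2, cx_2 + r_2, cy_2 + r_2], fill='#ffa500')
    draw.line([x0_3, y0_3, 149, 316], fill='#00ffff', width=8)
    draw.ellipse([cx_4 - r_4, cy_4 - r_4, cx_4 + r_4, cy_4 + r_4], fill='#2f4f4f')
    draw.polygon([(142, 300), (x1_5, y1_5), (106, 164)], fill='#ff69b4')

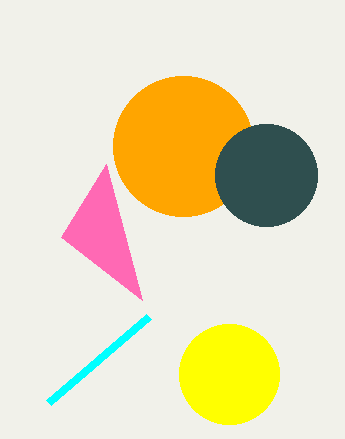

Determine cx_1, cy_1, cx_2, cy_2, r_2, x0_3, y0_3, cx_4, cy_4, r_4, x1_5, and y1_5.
cx_1 = 229
cy_1 = 374
cx_2 = 183
cy_2 = 146
r_2 = 70
x0_3 = 49
y0_3 = 402
cx_4 = 266
cy_4 = 175
r_4 = 51
x1_5 = 61
y1_5 = 237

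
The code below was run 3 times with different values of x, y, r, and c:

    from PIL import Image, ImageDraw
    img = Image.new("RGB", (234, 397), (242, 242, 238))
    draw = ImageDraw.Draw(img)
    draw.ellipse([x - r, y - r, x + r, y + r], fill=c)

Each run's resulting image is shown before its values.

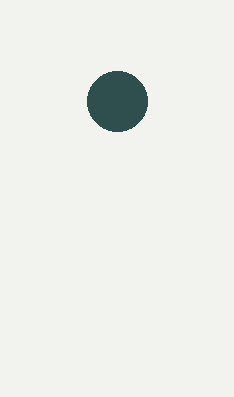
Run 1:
x = 117, y = 101, r = 30, c = 'darkslategray'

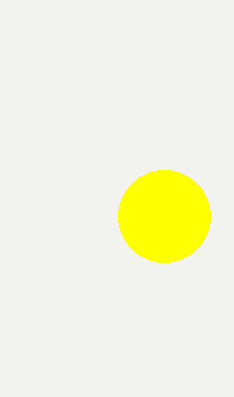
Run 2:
x = 164, y = 216, r = 46, c = 'yellow'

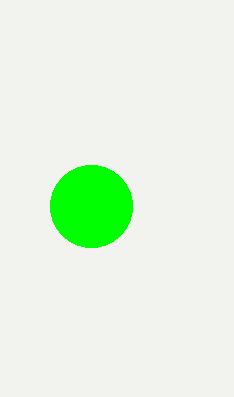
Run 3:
x = 91; y = 206; r = 41; c = 'lime'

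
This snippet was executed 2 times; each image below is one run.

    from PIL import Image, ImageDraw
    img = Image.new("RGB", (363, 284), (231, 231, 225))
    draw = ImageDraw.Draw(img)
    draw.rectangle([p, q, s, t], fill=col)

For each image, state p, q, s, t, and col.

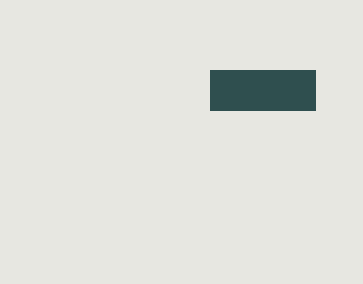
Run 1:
p = 210
q = 70
s = 315
t = 110
col = 'darkslategray'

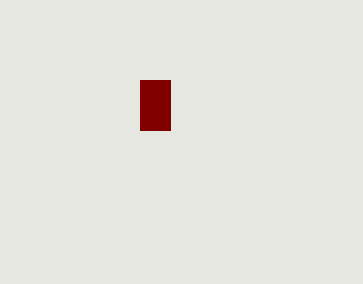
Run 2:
p = 140; q = 80; s = 170; t = 130; col = 'maroon'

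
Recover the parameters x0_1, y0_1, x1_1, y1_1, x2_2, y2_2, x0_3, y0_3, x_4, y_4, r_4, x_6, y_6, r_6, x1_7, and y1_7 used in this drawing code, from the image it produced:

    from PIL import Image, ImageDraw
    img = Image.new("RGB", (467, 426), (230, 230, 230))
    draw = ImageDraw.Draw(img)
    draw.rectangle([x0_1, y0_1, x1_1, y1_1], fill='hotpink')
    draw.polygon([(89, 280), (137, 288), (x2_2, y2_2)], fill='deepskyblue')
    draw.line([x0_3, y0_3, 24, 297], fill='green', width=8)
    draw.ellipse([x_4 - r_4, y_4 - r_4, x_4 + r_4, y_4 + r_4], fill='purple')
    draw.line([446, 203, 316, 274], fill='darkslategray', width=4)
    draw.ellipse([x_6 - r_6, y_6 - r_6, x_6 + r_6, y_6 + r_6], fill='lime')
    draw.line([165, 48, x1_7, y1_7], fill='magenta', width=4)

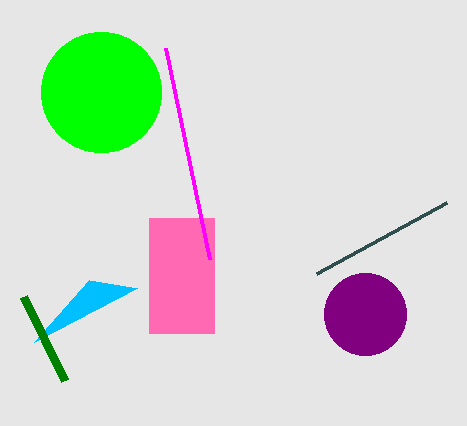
x0_1 = 149; y0_1 = 218; x1_1 = 214; y1_1 = 333; x2_2 = 34; y2_2 = 342; x0_3 = 65; y0_3 = 381; x_4 = 365; y_4 = 314; r_4 = 41; x_6 = 101; y_6 = 92; r_6 = 60; x1_7 = 209; y1_7 = 259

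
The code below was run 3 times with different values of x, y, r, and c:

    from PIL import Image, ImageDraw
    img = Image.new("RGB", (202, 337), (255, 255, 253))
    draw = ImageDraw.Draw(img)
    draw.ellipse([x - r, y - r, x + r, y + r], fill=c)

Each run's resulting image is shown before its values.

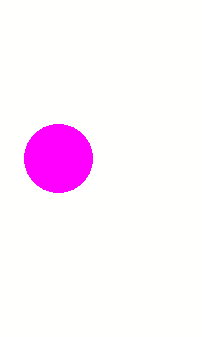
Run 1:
x = 58
y = 158
r = 34
c = 'magenta'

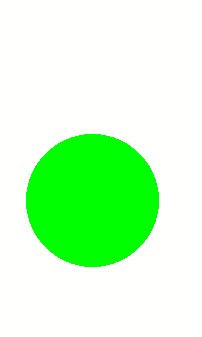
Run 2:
x = 92, y = 200, r = 66, c = 'lime'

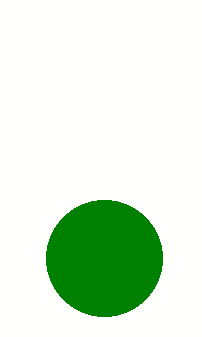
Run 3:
x = 104, y = 258, r = 58, c = 'green'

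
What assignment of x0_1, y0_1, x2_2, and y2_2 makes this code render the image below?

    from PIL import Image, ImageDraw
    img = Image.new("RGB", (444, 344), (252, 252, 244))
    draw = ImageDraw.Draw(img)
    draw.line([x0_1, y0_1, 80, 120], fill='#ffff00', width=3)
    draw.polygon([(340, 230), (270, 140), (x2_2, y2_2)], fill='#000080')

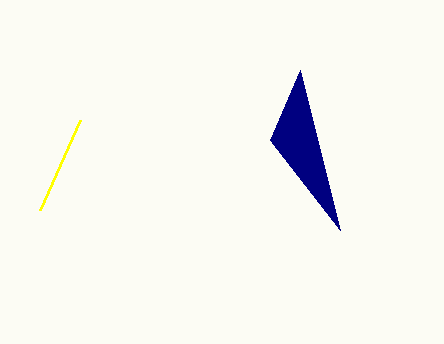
x0_1 = 40
y0_1 = 210
x2_2 = 300
y2_2 = 70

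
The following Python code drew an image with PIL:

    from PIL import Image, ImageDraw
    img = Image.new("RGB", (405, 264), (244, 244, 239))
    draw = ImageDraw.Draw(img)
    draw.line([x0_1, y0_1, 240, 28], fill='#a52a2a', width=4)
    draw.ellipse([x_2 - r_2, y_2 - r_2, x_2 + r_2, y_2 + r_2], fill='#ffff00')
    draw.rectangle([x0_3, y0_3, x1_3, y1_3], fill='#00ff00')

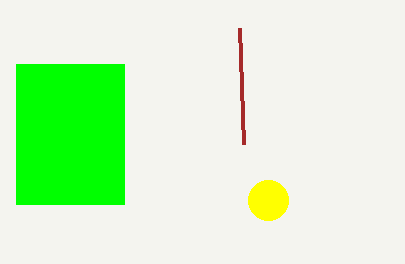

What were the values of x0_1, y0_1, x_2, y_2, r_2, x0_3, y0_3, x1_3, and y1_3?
x0_1 = 244; y0_1 = 144; x_2 = 268; y_2 = 200; r_2 = 20; x0_3 = 16; y0_3 = 64; x1_3 = 124; y1_3 = 204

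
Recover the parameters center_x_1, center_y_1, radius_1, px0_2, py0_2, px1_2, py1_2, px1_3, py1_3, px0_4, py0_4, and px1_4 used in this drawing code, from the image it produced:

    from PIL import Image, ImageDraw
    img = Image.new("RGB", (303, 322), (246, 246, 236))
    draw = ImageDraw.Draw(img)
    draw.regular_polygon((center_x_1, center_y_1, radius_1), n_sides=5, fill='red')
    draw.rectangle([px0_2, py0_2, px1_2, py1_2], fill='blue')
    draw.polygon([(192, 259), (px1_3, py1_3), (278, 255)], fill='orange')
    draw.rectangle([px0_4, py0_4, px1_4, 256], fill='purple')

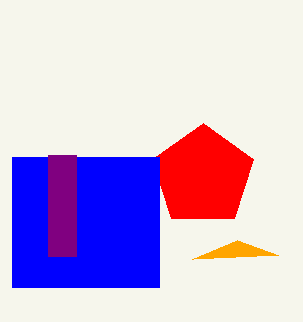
center_x_1 = 203, center_y_1 = 176, radius_1 = 53, px0_2 = 12, py0_2 = 157, px1_2 = 159, py1_2 = 287, px1_3 = 237, py1_3 = 240, px0_4 = 48, py0_4 = 155, px1_4 = 76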